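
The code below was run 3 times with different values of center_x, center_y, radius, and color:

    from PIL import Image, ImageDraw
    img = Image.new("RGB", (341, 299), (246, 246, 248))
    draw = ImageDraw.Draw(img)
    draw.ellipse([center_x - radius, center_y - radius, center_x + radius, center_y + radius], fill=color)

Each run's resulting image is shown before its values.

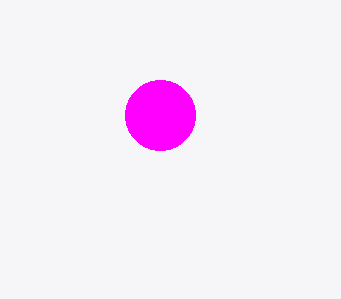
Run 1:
center_x = 160; center_y = 115; radius = 35; color = 'magenta'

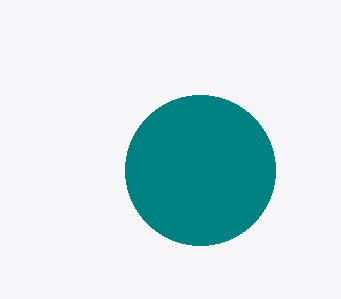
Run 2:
center_x = 200
center_y = 170
radius = 75
color = 'teal'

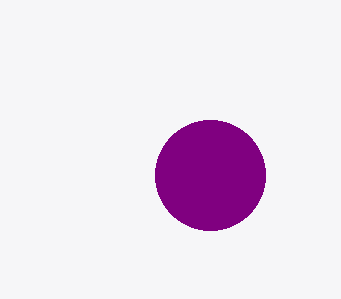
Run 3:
center_x = 210, center_y = 175, radius = 55, color = 'purple'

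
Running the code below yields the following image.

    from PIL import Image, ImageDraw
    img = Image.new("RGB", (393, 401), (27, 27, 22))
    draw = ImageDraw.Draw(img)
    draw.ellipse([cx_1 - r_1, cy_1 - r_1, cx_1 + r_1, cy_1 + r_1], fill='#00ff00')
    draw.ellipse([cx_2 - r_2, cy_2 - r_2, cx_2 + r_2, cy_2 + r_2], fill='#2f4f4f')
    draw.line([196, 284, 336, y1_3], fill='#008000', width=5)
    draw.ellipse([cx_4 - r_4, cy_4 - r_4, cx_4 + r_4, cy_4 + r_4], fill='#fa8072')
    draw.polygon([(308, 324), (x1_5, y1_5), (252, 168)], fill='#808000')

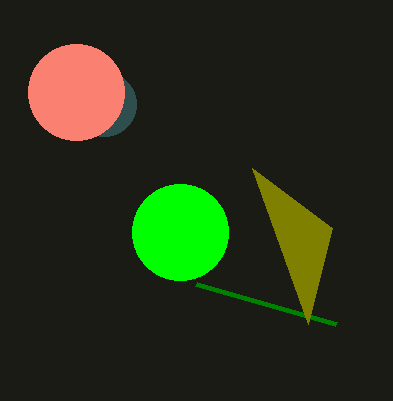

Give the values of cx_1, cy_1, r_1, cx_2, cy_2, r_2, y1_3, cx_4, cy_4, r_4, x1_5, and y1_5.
cx_1 = 180; cy_1 = 232; r_1 = 48; cx_2 = 104; cy_2 = 104; r_2 = 32; y1_3 = 324; cx_4 = 76; cy_4 = 92; r_4 = 48; x1_5 = 332; y1_5 = 228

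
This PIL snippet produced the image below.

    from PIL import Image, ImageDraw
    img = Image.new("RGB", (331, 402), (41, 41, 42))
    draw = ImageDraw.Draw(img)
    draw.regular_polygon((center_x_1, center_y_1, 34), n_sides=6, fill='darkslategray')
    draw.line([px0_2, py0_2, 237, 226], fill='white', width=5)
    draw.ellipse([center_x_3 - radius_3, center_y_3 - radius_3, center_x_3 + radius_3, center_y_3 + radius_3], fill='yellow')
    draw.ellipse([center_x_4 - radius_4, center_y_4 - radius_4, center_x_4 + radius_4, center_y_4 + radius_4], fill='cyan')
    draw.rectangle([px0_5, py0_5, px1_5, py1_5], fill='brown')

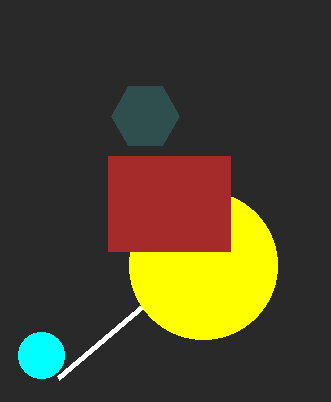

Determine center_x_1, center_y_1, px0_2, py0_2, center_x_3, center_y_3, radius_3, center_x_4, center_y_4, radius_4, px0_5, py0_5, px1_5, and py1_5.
center_x_1 = 145; center_y_1 = 116; px0_2 = 58; py0_2 = 378; center_x_3 = 203; center_y_3 = 265; radius_3 = 74; center_x_4 = 41; center_y_4 = 355; radius_4 = 23; px0_5 = 108; py0_5 = 156; px1_5 = 230; py1_5 = 251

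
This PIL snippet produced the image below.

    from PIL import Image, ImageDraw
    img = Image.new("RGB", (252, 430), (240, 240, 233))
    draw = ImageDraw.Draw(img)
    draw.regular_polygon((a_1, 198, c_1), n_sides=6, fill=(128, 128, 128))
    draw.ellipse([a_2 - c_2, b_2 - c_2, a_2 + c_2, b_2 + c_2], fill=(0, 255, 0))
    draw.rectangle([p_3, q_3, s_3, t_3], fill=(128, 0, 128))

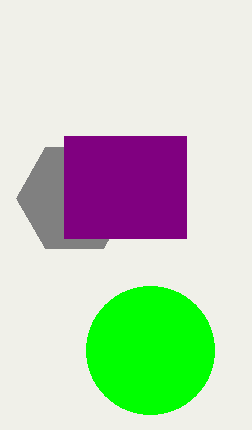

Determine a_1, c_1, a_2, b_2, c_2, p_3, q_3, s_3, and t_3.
a_1 = 74; c_1 = 58; a_2 = 150; b_2 = 350; c_2 = 64; p_3 = 64; q_3 = 136; s_3 = 186; t_3 = 238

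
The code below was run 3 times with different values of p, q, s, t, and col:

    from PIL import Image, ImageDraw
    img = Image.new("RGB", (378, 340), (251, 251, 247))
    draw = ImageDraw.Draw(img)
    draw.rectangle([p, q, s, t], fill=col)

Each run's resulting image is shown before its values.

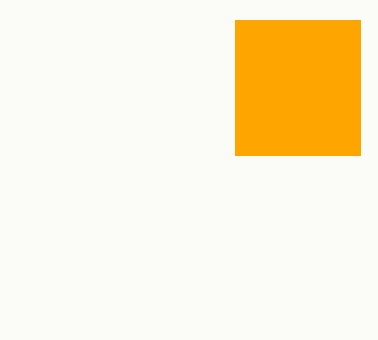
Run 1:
p = 235
q = 20
s = 360
t = 155
col = 'orange'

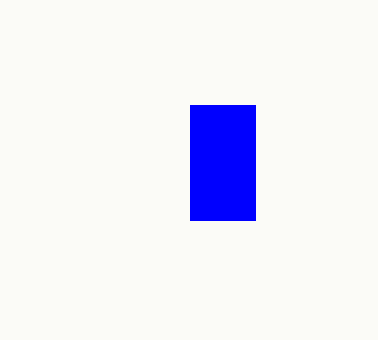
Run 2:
p = 190, q = 105, s = 255, t = 220, col = 'blue'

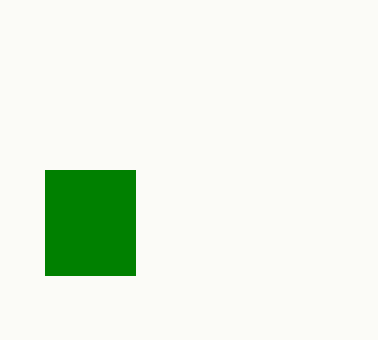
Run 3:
p = 45; q = 170; s = 135; t = 275; col = 'green'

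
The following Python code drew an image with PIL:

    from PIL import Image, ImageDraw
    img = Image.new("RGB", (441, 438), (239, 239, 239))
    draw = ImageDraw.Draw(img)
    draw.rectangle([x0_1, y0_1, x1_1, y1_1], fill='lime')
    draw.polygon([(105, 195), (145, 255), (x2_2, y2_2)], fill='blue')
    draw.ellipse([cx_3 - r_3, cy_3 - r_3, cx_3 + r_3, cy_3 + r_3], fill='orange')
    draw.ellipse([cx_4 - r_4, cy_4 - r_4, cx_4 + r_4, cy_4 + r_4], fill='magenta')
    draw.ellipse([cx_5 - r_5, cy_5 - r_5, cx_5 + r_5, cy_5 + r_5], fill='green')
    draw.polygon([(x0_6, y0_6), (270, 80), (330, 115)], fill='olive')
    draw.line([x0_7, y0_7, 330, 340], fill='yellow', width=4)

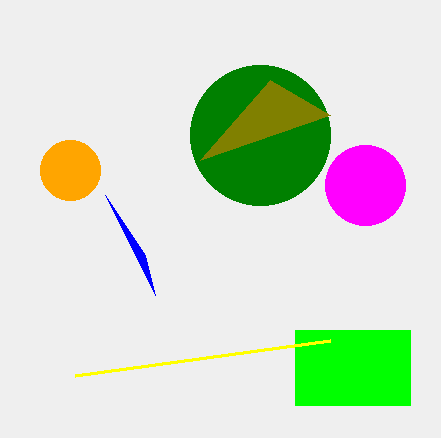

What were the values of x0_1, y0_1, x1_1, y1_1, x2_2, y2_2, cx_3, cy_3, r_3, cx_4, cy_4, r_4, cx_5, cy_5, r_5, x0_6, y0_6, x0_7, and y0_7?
x0_1 = 295, y0_1 = 330, x1_1 = 410, y1_1 = 405, x2_2 = 155, y2_2 = 295, cx_3 = 70, cy_3 = 170, r_3 = 30, cx_4 = 365, cy_4 = 185, r_4 = 40, cx_5 = 260, cy_5 = 135, r_5 = 70, x0_6 = 200, y0_6 = 160, x0_7 = 75, y0_7 = 375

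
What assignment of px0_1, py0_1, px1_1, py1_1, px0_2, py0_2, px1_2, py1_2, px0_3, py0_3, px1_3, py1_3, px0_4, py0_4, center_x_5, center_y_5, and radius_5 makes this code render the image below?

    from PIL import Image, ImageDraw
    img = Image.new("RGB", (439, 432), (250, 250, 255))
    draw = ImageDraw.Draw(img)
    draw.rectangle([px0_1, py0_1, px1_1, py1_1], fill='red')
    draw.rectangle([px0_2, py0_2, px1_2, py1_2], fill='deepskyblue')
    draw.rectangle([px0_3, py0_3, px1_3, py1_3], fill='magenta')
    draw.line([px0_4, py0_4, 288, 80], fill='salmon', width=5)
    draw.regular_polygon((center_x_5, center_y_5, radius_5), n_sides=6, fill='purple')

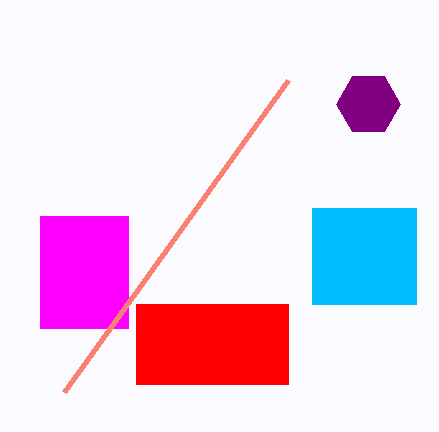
px0_1 = 136; py0_1 = 304; px1_1 = 288; py1_1 = 384; px0_2 = 312; py0_2 = 208; px1_2 = 416; py1_2 = 304; px0_3 = 40; py0_3 = 216; px1_3 = 128; py1_3 = 328; px0_4 = 64; py0_4 = 392; center_x_5 = 368; center_y_5 = 104; radius_5 = 32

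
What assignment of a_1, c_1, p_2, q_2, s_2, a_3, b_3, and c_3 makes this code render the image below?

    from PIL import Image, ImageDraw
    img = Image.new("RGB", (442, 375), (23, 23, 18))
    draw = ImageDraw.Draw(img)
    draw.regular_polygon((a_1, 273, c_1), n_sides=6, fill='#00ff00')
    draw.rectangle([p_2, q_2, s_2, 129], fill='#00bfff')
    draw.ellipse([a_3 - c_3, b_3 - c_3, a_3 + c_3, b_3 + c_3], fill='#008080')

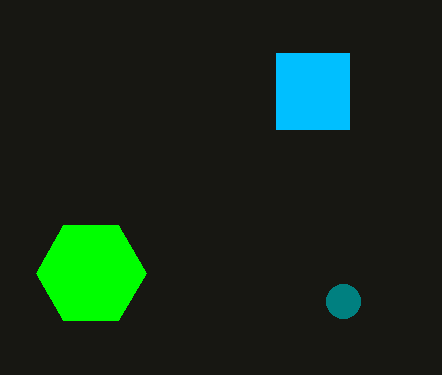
a_1 = 91, c_1 = 55, p_2 = 276, q_2 = 53, s_2 = 349, a_3 = 343, b_3 = 301, c_3 = 17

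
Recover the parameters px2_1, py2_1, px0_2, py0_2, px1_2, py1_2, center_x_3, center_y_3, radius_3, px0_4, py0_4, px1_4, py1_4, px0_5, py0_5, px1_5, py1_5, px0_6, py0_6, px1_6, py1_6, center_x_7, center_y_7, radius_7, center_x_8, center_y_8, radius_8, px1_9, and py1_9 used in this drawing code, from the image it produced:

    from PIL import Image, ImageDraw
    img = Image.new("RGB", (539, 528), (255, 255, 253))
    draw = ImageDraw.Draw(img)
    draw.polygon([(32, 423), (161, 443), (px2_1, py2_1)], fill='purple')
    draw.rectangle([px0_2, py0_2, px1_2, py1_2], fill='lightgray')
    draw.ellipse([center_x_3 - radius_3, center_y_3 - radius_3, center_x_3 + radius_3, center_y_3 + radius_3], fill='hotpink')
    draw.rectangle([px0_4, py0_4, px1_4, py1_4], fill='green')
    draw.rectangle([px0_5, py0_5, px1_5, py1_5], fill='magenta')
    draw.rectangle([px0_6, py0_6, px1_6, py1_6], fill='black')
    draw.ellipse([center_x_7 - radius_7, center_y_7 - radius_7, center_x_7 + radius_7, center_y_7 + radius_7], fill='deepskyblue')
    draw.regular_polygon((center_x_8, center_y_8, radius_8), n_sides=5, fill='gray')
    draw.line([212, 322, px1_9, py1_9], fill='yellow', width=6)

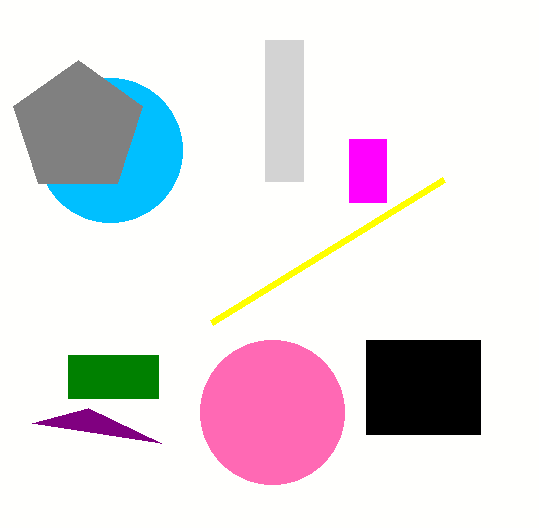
px2_1 = 88
py2_1 = 408
px0_2 = 265
py0_2 = 40
px1_2 = 303
py1_2 = 181
center_x_3 = 272
center_y_3 = 412
radius_3 = 72
px0_4 = 68
py0_4 = 355
px1_4 = 158
py1_4 = 398
px0_5 = 349
py0_5 = 139
px1_5 = 386
py1_5 = 202
px0_6 = 366
py0_6 = 340
px1_6 = 480
py1_6 = 434
center_x_7 = 110
center_y_7 = 150
radius_7 = 72
center_x_8 = 78
center_y_8 = 128
radius_8 = 68
px1_9 = 444
py1_9 = 179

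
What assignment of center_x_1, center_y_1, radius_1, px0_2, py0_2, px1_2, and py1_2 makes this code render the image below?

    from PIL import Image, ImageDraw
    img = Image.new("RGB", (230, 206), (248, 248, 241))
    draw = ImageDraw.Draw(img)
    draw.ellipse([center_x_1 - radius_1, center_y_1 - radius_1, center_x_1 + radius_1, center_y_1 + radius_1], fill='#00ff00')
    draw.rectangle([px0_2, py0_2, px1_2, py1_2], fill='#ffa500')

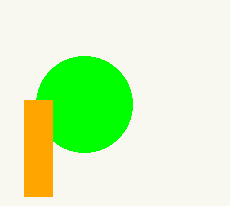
center_x_1 = 84
center_y_1 = 104
radius_1 = 48
px0_2 = 24
py0_2 = 100
px1_2 = 52
py1_2 = 196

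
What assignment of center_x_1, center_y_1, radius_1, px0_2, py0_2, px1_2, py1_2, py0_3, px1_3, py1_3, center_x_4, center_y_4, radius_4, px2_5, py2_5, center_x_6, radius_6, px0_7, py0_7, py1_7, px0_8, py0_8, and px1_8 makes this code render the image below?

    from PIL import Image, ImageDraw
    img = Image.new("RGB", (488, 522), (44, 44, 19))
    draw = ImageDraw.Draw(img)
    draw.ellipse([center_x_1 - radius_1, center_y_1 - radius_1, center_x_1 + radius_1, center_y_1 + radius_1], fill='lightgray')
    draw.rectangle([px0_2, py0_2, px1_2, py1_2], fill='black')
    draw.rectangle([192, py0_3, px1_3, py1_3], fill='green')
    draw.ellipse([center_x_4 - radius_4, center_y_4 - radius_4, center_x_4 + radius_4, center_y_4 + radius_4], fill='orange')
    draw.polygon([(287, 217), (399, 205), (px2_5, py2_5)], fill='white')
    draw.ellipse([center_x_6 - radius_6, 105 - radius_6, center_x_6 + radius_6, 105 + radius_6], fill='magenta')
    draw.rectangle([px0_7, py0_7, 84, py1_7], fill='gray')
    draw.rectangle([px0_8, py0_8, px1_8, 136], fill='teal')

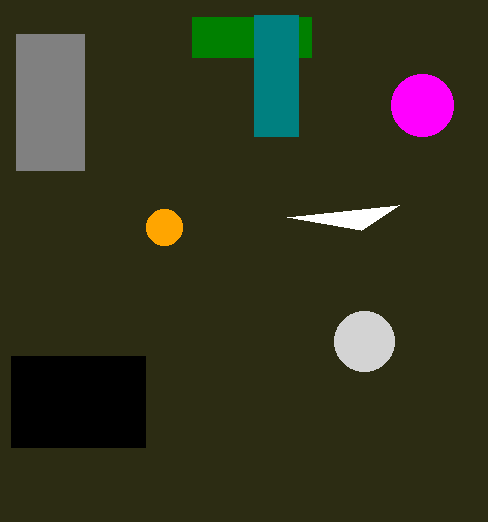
center_x_1 = 364, center_y_1 = 341, radius_1 = 30, px0_2 = 11, py0_2 = 356, px1_2 = 145, py1_2 = 447, py0_3 = 17, px1_3 = 311, py1_3 = 57, center_x_4 = 164, center_y_4 = 227, radius_4 = 18, px2_5 = 361, py2_5 = 230, center_x_6 = 422, radius_6 = 31, px0_7 = 16, py0_7 = 34, py1_7 = 170, px0_8 = 254, py0_8 = 15, px1_8 = 298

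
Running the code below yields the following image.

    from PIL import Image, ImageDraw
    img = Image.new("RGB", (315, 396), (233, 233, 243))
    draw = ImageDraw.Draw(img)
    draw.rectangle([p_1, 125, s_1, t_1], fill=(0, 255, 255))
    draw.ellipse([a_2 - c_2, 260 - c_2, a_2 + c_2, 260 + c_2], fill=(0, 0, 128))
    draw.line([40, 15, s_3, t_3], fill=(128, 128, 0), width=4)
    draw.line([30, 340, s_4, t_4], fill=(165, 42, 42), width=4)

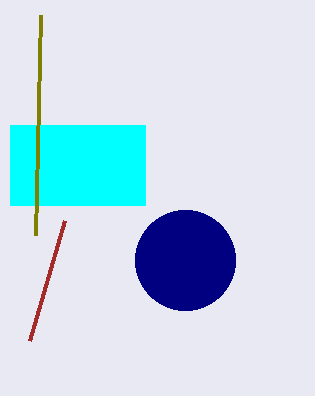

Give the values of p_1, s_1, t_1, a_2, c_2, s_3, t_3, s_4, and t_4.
p_1 = 10; s_1 = 145; t_1 = 205; a_2 = 185; c_2 = 50; s_3 = 35; t_3 = 235; s_4 = 65; t_4 = 220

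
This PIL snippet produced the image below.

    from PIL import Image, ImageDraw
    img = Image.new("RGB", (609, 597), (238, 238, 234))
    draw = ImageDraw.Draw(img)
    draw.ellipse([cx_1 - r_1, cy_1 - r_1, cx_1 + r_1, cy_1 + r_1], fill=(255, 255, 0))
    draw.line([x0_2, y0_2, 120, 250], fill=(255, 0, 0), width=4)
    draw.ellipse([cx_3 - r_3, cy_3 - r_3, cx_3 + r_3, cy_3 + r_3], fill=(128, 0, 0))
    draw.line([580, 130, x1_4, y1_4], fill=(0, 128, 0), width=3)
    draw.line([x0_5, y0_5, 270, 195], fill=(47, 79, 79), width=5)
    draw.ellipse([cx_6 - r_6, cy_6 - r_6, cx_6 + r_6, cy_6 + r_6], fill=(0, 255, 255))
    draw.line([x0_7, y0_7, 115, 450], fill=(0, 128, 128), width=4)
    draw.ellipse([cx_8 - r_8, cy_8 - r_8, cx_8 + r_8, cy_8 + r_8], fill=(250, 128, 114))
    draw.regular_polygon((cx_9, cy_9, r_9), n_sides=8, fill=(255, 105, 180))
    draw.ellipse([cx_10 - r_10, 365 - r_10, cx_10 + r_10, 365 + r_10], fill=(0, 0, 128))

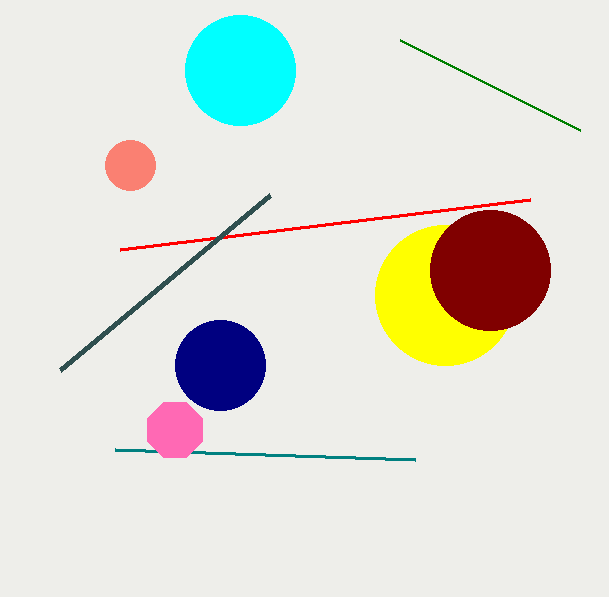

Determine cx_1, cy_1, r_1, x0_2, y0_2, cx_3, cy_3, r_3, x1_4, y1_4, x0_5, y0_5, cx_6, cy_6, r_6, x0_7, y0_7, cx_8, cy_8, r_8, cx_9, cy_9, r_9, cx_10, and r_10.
cx_1 = 445; cy_1 = 295; r_1 = 70; x0_2 = 530; y0_2 = 200; cx_3 = 490; cy_3 = 270; r_3 = 60; x1_4 = 400; y1_4 = 40; x0_5 = 60; y0_5 = 370; cx_6 = 240; cy_6 = 70; r_6 = 55; x0_7 = 415; y0_7 = 460; cx_8 = 130; cy_8 = 165; r_8 = 25; cx_9 = 175; cy_9 = 430; r_9 = 30; cx_10 = 220; r_10 = 45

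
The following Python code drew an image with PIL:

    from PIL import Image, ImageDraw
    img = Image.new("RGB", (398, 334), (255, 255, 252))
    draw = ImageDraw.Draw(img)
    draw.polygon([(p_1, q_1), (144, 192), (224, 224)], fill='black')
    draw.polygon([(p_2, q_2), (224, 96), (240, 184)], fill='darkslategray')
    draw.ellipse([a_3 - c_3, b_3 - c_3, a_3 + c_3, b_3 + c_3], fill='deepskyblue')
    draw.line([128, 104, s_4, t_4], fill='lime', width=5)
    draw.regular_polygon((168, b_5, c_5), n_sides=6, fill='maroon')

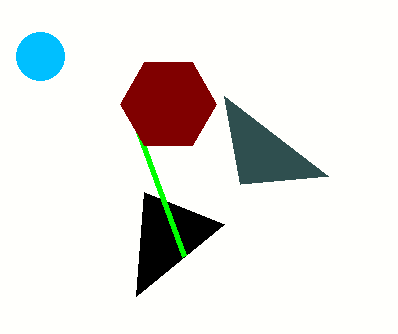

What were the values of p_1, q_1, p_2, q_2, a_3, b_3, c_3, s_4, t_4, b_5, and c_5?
p_1 = 136; q_1 = 296; p_2 = 328; q_2 = 176; a_3 = 40; b_3 = 56; c_3 = 24; s_4 = 184; t_4 = 256; b_5 = 104; c_5 = 48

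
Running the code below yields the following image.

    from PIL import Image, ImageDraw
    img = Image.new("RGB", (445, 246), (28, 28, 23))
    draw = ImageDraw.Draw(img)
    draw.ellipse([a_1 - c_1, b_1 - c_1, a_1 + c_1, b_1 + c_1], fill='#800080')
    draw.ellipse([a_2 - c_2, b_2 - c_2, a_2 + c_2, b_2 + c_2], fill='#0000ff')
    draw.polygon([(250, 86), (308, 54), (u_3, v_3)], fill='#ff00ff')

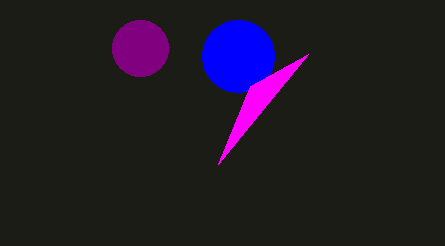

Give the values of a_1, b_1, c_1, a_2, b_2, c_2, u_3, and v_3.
a_1 = 140
b_1 = 48
c_1 = 28
a_2 = 238
b_2 = 56
c_2 = 36
u_3 = 218
v_3 = 164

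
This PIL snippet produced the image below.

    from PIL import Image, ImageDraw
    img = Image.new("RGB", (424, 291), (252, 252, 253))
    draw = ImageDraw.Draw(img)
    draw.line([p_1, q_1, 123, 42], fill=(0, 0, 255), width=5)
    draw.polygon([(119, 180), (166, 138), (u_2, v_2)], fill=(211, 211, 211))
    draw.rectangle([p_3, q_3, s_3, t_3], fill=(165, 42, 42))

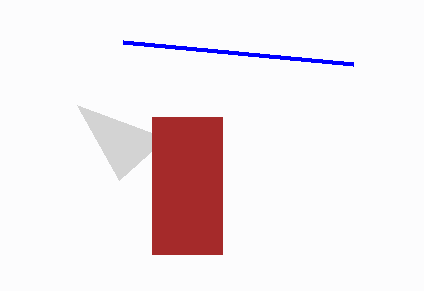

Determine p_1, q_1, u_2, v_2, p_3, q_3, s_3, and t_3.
p_1 = 353, q_1 = 64, u_2 = 77, v_2 = 105, p_3 = 152, q_3 = 117, s_3 = 222, t_3 = 254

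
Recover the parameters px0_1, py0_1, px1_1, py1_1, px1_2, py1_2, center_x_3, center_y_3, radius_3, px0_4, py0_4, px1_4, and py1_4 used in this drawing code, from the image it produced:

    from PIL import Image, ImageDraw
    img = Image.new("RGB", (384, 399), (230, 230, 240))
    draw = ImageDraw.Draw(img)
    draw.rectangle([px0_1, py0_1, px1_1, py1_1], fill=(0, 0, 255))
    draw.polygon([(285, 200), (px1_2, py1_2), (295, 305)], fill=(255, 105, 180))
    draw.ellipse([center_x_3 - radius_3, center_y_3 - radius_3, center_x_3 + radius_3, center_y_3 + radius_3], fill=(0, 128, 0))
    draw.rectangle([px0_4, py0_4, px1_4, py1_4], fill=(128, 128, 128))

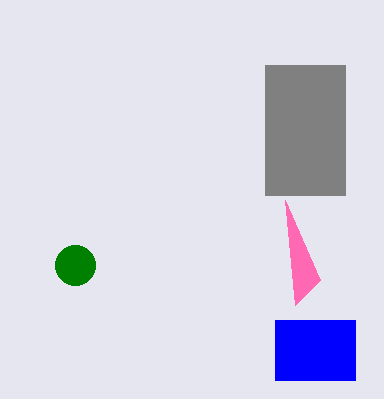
px0_1 = 275; py0_1 = 320; px1_1 = 355; py1_1 = 380; px1_2 = 320; py1_2 = 280; center_x_3 = 75; center_y_3 = 265; radius_3 = 20; px0_4 = 265; py0_4 = 65; px1_4 = 345; py1_4 = 195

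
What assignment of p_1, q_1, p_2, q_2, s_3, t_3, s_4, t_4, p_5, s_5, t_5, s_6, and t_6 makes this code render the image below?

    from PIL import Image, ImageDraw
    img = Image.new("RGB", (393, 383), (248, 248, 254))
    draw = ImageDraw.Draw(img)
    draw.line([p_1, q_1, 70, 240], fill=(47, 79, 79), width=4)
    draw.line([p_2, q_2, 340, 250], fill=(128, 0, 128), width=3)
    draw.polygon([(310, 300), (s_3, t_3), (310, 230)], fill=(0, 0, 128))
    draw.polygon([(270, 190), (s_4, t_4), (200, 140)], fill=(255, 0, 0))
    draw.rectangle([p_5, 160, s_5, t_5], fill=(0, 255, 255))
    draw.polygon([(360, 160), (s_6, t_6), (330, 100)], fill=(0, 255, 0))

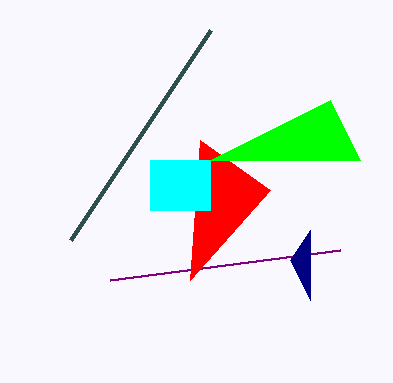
p_1 = 210
q_1 = 30
p_2 = 110
q_2 = 280
s_3 = 290
t_3 = 260
s_4 = 190
t_4 = 280
p_5 = 150
s_5 = 210
t_5 = 210
s_6 = 210
t_6 = 160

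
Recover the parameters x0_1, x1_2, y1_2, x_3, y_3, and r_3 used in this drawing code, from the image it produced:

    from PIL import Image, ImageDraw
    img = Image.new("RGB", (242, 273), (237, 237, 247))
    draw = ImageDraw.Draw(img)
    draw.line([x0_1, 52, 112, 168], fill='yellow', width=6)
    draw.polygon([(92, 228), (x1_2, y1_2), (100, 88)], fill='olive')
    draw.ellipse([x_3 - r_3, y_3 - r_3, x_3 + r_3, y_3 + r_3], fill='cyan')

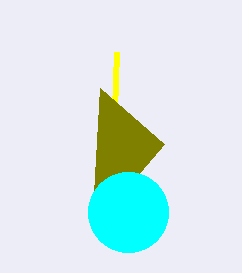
x0_1 = 116; x1_2 = 164; y1_2 = 144; x_3 = 128; y_3 = 212; r_3 = 40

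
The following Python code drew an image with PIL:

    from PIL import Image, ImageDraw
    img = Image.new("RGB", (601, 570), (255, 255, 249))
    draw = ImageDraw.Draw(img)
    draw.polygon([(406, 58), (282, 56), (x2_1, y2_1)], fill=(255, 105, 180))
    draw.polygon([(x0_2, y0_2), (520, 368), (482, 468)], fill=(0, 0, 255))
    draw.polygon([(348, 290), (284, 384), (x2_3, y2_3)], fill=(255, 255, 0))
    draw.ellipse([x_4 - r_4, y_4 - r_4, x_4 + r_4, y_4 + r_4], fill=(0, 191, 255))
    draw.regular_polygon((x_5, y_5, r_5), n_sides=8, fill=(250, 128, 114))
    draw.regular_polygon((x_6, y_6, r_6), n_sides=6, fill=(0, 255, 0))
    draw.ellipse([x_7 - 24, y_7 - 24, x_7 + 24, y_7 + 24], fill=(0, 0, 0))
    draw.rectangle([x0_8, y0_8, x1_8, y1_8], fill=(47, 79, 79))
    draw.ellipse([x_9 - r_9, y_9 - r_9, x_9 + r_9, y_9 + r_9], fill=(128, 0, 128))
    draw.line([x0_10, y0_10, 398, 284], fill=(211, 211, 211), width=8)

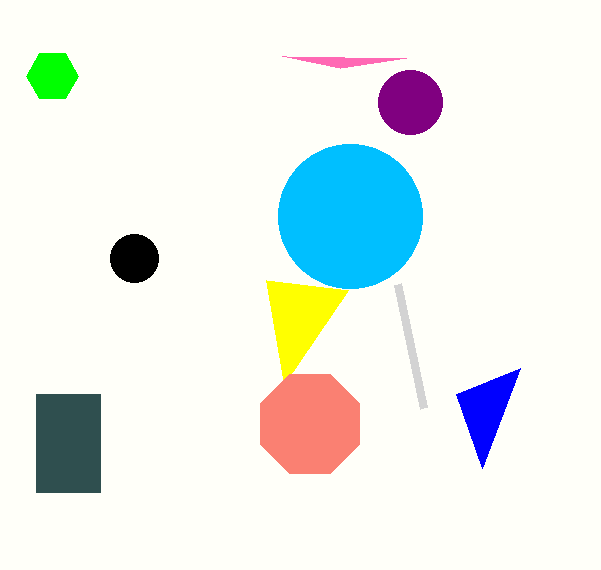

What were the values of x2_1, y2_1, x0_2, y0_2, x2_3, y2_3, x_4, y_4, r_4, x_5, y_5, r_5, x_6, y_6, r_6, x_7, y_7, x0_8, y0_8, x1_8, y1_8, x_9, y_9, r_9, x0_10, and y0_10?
x2_1 = 340
y2_1 = 68
x0_2 = 456
y0_2 = 394
x2_3 = 266
y2_3 = 280
x_4 = 350
y_4 = 216
r_4 = 72
x_5 = 310
y_5 = 424
r_5 = 54
x_6 = 52
y_6 = 76
r_6 = 26
x_7 = 134
y_7 = 258
x0_8 = 36
y0_8 = 394
x1_8 = 100
y1_8 = 492
x_9 = 410
y_9 = 102
r_9 = 32
x0_10 = 424
y0_10 = 408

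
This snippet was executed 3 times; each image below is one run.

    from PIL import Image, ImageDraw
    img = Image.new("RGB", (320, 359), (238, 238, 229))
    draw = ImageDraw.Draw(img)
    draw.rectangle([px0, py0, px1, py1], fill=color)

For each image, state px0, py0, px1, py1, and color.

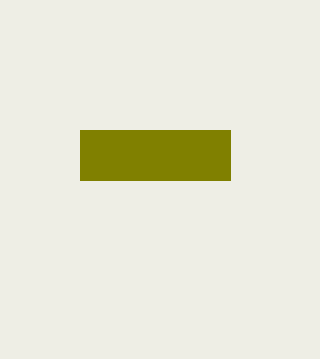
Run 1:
px0 = 80
py0 = 130
px1 = 230
py1 = 180
color = 'olive'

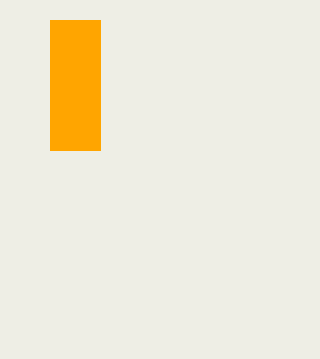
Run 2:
px0 = 50; py0 = 20; px1 = 100; py1 = 150; color = 'orange'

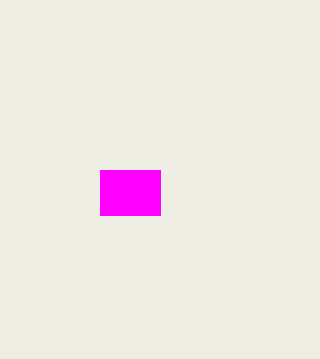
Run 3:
px0 = 100; py0 = 170; px1 = 160; py1 = 215; color = 'magenta'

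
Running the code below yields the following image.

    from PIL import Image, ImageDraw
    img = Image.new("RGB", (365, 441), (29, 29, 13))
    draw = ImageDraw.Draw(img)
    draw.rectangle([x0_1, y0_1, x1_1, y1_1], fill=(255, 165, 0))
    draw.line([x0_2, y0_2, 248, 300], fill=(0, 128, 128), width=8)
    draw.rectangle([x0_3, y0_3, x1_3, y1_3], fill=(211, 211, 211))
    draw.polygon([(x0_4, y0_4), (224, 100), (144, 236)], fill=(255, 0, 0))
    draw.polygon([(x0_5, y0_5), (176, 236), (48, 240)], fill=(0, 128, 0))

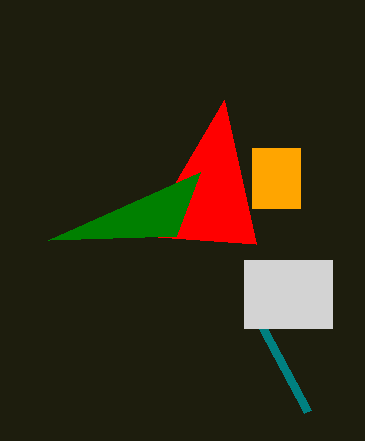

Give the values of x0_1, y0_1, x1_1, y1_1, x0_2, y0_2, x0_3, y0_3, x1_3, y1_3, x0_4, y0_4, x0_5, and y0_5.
x0_1 = 252
y0_1 = 148
x1_1 = 300
y1_1 = 208
x0_2 = 308
y0_2 = 412
x0_3 = 244
y0_3 = 260
x1_3 = 332
y1_3 = 328
x0_4 = 256
y0_4 = 244
x0_5 = 200
y0_5 = 172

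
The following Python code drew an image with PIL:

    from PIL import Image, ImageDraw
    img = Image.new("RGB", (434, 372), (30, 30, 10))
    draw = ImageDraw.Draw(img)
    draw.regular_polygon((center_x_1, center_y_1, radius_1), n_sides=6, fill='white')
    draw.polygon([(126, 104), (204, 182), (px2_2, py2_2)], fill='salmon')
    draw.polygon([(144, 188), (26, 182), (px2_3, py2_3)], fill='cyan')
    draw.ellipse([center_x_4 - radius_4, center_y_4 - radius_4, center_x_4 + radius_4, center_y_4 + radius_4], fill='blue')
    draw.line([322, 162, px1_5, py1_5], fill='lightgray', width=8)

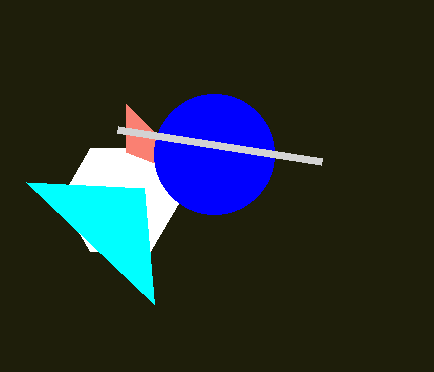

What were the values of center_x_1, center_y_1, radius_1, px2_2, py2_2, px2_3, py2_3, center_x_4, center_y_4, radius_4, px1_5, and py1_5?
center_x_1 = 120; center_y_1 = 200; radius_1 = 60; px2_2 = 126; py2_2 = 152; px2_3 = 154; py2_3 = 304; center_x_4 = 214; center_y_4 = 154; radius_4 = 60; px1_5 = 118; py1_5 = 130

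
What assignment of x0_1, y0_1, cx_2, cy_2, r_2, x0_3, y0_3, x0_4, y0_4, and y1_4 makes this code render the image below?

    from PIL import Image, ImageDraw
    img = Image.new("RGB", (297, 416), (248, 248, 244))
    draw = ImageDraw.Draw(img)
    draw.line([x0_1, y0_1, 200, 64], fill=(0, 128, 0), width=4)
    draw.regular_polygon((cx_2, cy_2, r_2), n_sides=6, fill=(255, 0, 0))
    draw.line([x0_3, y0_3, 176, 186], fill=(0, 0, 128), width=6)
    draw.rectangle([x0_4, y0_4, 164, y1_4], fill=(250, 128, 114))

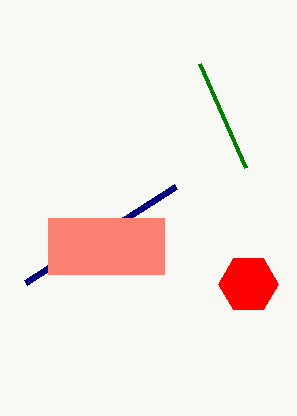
x0_1 = 246
y0_1 = 168
cx_2 = 248
cy_2 = 284
r_2 = 30
x0_3 = 26
y0_3 = 282
x0_4 = 48
y0_4 = 218
y1_4 = 274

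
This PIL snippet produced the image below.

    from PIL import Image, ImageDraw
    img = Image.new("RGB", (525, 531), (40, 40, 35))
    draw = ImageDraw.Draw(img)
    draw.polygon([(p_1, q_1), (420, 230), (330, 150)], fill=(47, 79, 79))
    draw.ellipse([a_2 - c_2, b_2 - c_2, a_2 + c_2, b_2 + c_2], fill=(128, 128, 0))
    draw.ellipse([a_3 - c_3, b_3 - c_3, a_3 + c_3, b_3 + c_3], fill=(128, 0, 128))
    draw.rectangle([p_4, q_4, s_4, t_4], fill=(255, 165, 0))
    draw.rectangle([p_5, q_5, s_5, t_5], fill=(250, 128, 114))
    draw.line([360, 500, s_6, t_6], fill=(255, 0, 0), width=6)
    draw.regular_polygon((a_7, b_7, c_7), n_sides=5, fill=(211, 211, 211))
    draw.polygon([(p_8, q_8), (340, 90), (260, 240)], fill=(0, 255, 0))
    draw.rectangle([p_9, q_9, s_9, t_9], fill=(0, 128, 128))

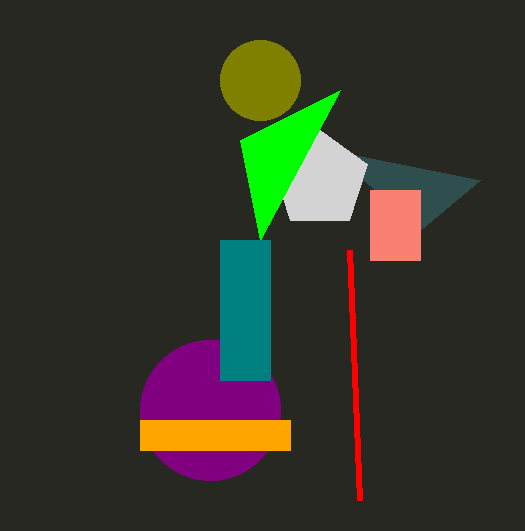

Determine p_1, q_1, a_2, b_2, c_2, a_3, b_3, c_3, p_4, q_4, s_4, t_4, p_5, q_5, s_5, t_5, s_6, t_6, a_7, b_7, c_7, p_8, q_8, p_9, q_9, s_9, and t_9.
p_1 = 480, q_1 = 180, a_2 = 260, b_2 = 80, c_2 = 40, a_3 = 210, b_3 = 410, c_3 = 70, p_4 = 140, q_4 = 420, s_4 = 290, t_4 = 450, p_5 = 370, q_5 = 190, s_5 = 420, t_5 = 260, s_6 = 350, t_6 = 250, a_7 = 320, b_7 = 180, c_7 = 50, p_8 = 240, q_8 = 140, p_9 = 220, q_9 = 240, s_9 = 270, t_9 = 380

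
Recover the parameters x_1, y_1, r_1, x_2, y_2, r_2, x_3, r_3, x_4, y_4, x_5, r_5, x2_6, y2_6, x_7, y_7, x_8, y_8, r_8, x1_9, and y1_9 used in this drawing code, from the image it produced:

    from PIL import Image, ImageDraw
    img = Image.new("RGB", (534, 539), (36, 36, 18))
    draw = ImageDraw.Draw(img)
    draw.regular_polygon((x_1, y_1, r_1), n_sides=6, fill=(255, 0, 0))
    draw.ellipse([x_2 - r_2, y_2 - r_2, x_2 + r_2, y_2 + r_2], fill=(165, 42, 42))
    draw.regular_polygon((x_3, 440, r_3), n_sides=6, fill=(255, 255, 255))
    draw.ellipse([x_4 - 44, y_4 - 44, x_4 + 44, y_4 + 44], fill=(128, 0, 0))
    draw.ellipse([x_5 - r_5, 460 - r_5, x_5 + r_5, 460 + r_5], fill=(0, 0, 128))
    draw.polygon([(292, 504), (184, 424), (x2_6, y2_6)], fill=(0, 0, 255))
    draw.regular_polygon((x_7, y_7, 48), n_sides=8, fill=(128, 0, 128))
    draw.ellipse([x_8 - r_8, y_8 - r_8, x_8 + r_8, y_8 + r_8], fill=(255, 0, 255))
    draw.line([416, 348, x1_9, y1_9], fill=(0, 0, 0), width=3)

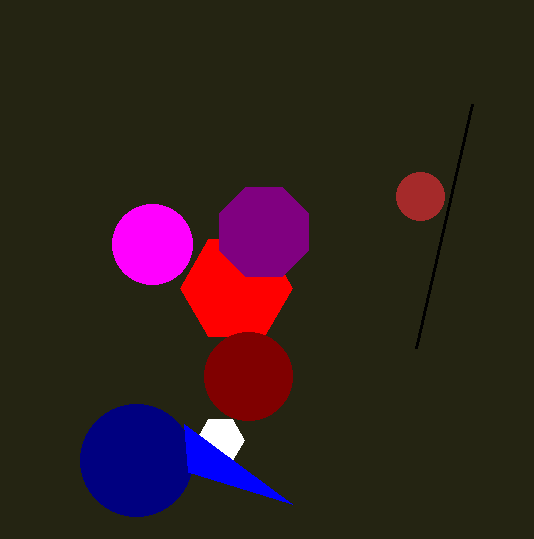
x_1 = 236, y_1 = 288, r_1 = 56, x_2 = 420, y_2 = 196, r_2 = 24, x_3 = 220, r_3 = 24, x_4 = 248, y_4 = 376, x_5 = 136, r_5 = 56, x2_6 = 188, y2_6 = 472, x_7 = 264, y_7 = 232, x_8 = 152, y_8 = 244, r_8 = 40, x1_9 = 472, y1_9 = 104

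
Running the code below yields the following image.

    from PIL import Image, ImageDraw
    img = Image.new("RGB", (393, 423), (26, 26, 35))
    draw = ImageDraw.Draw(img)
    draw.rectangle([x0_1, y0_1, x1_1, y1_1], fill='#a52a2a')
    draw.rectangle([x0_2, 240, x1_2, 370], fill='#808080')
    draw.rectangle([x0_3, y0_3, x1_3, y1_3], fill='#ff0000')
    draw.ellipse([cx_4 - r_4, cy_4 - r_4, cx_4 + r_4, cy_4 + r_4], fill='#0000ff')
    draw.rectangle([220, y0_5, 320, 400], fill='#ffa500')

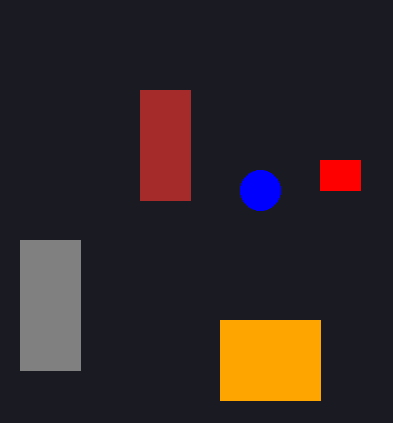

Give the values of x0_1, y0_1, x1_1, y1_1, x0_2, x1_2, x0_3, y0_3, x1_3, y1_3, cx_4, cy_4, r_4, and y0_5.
x0_1 = 140
y0_1 = 90
x1_1 = 190
y1_1 = 200
x0_2 = 20
x1_2 = 80
x0_3 = 320
y0_3 = 160
x1_3 = 360
y1_3 = 190
cx_4 = 260
cy_4 = 190
r_4 = 20
y0_5 = 320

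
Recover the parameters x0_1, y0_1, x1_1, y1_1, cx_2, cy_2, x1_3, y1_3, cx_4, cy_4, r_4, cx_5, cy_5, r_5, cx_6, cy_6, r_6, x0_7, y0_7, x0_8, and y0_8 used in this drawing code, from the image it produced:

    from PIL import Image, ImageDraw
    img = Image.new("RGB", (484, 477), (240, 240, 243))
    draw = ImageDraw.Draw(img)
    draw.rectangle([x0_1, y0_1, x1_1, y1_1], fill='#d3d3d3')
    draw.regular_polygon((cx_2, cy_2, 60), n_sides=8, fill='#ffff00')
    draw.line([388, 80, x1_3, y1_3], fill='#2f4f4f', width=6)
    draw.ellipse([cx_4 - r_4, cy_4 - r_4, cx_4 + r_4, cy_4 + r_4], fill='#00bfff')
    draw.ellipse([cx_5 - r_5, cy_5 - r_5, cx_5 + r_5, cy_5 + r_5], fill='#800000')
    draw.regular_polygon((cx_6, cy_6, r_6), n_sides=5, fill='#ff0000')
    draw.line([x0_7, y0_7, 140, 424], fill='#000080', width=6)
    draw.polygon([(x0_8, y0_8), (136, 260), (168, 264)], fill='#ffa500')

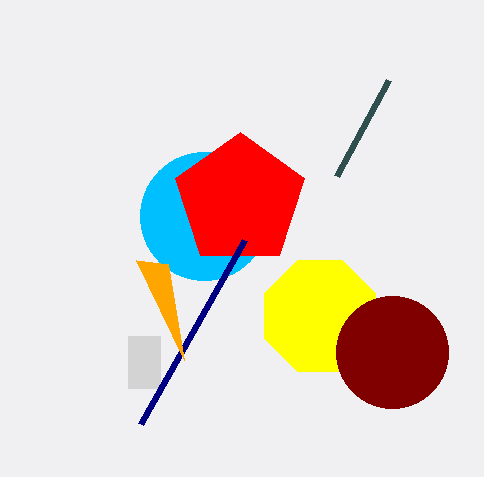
x0_1 = 128, y0_1 = 336, x1_1 = 160, y1_1 = 388, cx_2 = 320, cy_2 = 316, x1_3 = 336, y1_3 = 176, cx_4 = 204, cy_4 = 216, r_4 = 64, cx_5 = 392, cy_5 = 352, r_5 = 56, cx_6 = 240, cy_6 = 200, r_6 = 68, x0_7 = 244, y0_7 = 240, x0_8 = 184, y0_8 = 360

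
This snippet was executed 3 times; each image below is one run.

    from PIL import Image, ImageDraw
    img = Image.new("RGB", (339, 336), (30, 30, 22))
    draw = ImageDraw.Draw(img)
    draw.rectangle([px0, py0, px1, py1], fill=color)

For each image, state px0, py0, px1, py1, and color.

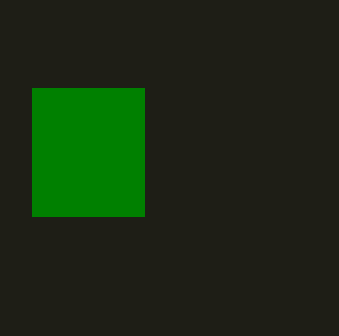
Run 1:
px0 = 32; py0 = 88; px1 = 144; py1 = 216; color = 'green'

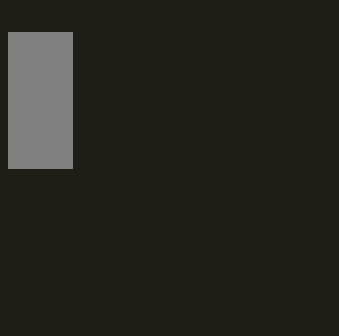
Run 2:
px0 = 8, py0 = 32, px1 = 72, py1 = 168, color = 'gray'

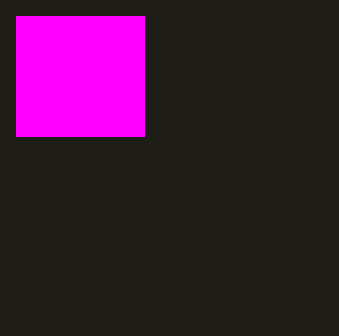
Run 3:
px0 = 16
py0 = 16
px1 = 144
py1 = 136
color = 'magenta'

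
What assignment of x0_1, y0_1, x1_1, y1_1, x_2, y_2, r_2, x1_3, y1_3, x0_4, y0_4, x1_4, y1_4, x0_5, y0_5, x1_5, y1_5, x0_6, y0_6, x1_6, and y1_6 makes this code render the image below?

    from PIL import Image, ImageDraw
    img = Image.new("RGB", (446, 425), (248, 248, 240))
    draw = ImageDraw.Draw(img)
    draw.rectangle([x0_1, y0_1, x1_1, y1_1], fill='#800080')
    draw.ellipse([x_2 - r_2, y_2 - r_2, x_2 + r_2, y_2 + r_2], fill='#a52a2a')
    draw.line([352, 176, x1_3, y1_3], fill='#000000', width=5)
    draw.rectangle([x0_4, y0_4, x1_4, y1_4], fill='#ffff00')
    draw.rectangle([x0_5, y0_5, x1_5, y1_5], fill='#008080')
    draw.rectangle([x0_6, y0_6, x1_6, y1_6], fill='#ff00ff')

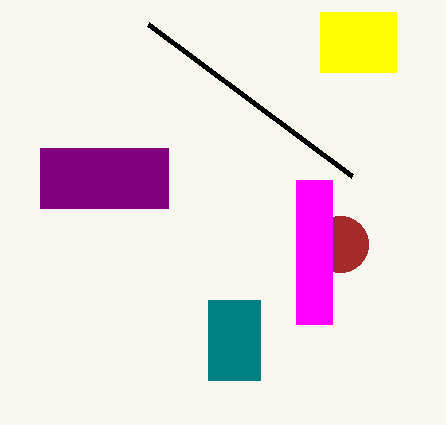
x0_1 = 40; y0_1 = 148; x1_1 = 168; y1_1 = 208; x_2 = 340; y_2 = 244; r_2 = 28; x1_3 = 148; y1_3 = 24; x0_4 = 320; y0_4 = 12; x1_4 = 396; y1_4 = 72; x0_5 = 208; y0_5 = 300; x1_5 = 260; y1_5 = 380; x0_6 = 296; y0_6 = 180; x1_6 = 332; y1_6 = 324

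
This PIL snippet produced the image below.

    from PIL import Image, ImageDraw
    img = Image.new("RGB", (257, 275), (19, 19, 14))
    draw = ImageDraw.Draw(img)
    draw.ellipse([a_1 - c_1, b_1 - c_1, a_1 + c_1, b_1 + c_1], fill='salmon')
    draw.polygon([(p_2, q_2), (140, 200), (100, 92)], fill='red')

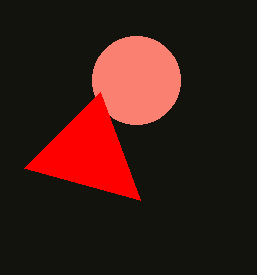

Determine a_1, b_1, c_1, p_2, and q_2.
a_1 = 136; b_1 = 80; c_1 = 44; p_2 = 24; q_2 = 168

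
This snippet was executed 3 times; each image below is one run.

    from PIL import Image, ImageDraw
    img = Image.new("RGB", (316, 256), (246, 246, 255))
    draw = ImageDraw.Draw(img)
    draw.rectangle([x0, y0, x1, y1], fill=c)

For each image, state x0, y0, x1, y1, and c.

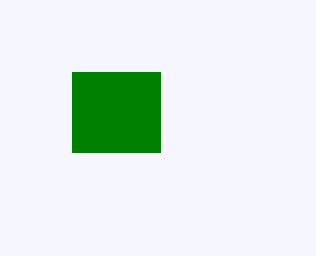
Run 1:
x0 = 72
y0 = 72
x1 = 160
y1 = 152
c = 'green'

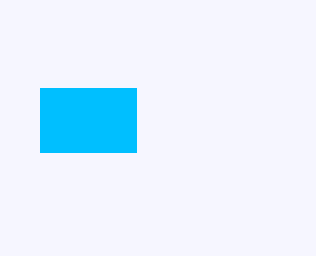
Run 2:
x0 = 40; y0 = 88; x1 = 136; y1 = 152; c = 'deepskyblue'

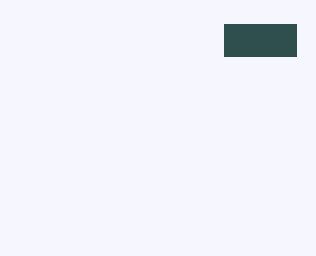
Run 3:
x0 = 224, y0 = 24, x1 = 296, y1 = 56, c = 'darkslategray'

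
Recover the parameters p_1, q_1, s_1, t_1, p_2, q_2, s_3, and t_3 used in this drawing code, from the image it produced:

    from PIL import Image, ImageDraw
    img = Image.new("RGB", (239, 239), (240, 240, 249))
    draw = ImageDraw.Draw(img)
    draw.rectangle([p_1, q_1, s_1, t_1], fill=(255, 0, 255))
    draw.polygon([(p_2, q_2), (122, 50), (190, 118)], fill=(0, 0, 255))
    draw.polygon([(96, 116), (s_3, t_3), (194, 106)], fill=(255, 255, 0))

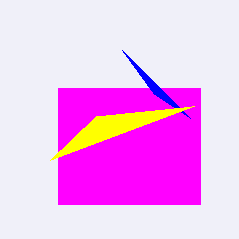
p_1 = 58
q_1 = 88
s_1 = 200
t_1 = 204
p_2 = 154
q_2 = 94
s_3 = 50
t_3 = 160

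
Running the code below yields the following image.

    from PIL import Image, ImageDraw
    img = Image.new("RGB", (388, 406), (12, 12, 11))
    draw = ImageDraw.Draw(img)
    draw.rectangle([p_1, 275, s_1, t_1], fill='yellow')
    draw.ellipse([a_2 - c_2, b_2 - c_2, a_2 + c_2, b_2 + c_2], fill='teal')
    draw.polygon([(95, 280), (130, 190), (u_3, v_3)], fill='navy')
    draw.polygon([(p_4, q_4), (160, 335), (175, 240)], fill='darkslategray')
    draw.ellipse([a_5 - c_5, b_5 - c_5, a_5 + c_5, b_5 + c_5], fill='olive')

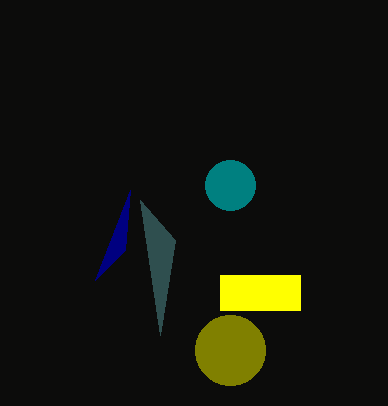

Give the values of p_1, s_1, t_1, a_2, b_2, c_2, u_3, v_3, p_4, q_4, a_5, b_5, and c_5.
p_1 = 220
s_1 = 300
t_1 = 310
a_2 = 230
b_2 = 185
c_2 = 25
u_3 = 125
v_3 = 250
p_4 = 140
q_4 = 200
a_5 = 230
b_5 = 350
c_5 = 35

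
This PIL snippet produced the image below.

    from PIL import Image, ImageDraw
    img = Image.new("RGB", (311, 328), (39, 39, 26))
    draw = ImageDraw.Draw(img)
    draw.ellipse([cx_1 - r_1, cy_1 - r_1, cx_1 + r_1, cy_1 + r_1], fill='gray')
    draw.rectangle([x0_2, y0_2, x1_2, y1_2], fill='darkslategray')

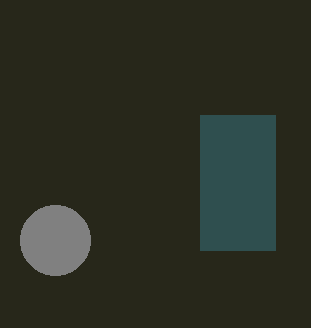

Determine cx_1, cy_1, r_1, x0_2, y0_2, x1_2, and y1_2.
cx_1 = 55, cy_1 = 240, r_1 = 35, x0_2 = 200, y0_2 = 115, x1_2 = 275, y1_2 = 250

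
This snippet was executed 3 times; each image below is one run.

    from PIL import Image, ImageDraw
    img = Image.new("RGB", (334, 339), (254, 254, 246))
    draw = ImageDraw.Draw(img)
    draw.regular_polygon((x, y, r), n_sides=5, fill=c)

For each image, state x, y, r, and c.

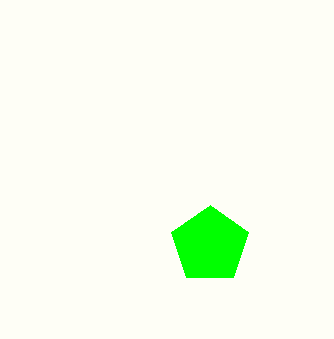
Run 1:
x = 210; y = 245; r = 40; c = 'lime'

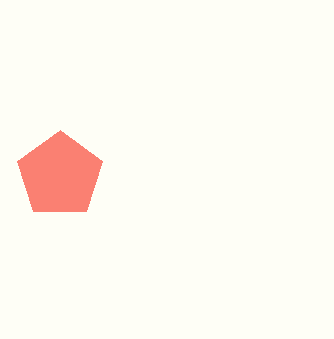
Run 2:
x = 60; y = 175; r = 45; c = 'salmon'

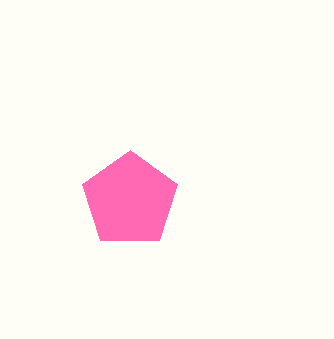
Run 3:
x = 130; y = 200; r = 50; c = 'hotpink'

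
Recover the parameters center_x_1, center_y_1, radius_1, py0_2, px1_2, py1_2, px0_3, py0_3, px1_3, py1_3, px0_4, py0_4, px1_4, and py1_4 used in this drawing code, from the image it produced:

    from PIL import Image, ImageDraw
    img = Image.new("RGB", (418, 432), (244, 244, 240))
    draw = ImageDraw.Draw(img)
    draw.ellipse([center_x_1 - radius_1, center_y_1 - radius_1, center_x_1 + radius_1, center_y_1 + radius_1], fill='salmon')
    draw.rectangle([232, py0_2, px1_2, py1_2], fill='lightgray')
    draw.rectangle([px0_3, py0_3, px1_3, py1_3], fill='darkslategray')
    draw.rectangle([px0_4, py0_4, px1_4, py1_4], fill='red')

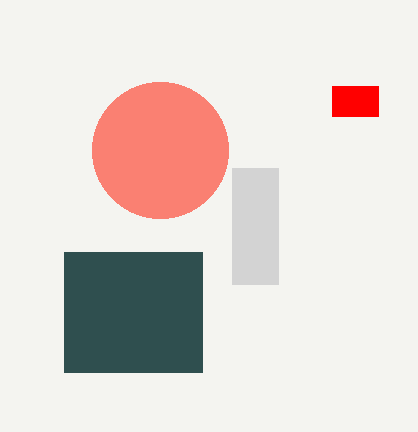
center_x_1 = 160
center_y_1 = 150
radius_1 = 68
py0_2 = 168
px1_2 = 278
py1_2 = 284
px0_3 = 64
py0_3 = 252
px1_3 = 202
py1_3 = 372
px0_4 = 332
py0_4 = 86
px1_4 = 378
py1_4 = 116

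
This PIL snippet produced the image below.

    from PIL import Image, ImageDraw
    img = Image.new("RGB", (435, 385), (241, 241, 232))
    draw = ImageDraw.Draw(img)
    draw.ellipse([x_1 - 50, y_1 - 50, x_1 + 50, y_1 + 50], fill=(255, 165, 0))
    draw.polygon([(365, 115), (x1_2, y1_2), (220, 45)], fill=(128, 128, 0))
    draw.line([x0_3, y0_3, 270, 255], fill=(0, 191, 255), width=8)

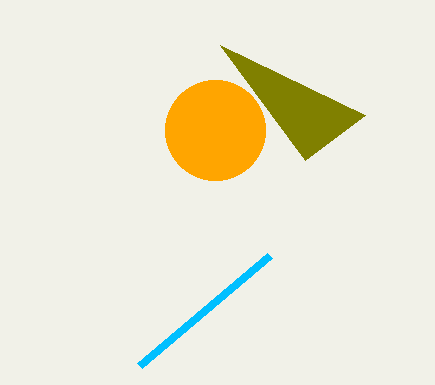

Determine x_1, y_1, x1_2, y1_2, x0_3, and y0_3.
x_1 = 215, y_1 = 130, x1_2 = 305, y1_2 = 160, x0_3 = 140, y0_3 = 365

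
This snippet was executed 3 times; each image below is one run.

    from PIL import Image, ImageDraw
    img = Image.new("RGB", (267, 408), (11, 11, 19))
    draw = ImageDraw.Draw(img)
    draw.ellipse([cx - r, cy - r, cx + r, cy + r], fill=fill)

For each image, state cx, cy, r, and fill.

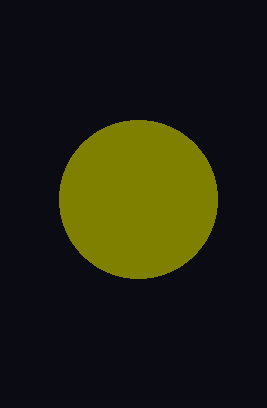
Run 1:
cx = 138; cy = 199; r = 79; fill = 'olive'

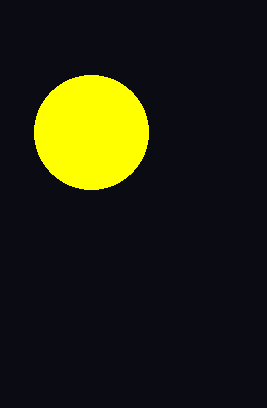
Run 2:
cx = 91; cy = 132; r = 57; fill = 'yellow'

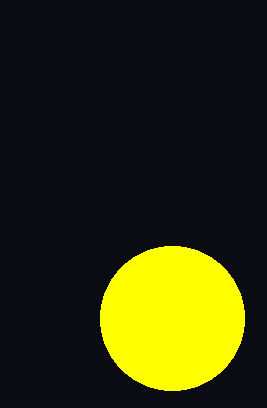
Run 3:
cx = 172; cy = 318; r = 72; fill = 'yellow'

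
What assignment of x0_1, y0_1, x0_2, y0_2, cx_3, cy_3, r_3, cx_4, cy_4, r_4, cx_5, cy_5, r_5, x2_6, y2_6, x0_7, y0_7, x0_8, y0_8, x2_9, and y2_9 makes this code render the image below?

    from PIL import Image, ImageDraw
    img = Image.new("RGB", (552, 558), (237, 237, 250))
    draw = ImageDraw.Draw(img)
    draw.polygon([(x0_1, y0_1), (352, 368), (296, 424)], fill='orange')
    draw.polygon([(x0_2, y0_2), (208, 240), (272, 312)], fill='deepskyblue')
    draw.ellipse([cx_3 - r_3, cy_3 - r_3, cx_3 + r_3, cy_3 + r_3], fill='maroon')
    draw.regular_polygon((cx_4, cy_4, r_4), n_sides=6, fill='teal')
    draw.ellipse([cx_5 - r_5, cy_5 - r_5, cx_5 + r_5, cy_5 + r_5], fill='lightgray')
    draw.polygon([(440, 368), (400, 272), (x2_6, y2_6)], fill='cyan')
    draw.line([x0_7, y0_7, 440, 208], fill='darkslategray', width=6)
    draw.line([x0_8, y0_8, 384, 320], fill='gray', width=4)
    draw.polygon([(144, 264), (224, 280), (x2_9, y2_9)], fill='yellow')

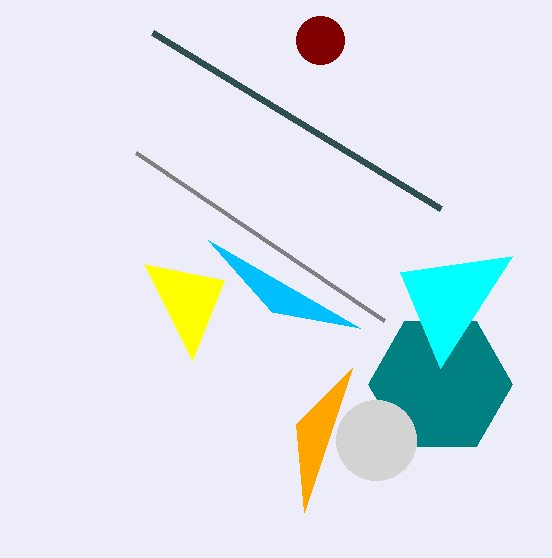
x0_1 = 304, y0_1 = 512, x0_2 = 360, y0_2 = 328, cx_3 = 320, cy_3 = 40, r_3 = 24, cx_4 = 440, cy_4 = 384, r_4 = 72, cx_5 = 376, cy_5 = 440, r_5 = 40, x2_6 = 512, y2_6 = 256, x0_7 = 152, y0_7 = 32, x0_8 = 136, y0_8 = 152, x2_9 = 192, y2_9 = 360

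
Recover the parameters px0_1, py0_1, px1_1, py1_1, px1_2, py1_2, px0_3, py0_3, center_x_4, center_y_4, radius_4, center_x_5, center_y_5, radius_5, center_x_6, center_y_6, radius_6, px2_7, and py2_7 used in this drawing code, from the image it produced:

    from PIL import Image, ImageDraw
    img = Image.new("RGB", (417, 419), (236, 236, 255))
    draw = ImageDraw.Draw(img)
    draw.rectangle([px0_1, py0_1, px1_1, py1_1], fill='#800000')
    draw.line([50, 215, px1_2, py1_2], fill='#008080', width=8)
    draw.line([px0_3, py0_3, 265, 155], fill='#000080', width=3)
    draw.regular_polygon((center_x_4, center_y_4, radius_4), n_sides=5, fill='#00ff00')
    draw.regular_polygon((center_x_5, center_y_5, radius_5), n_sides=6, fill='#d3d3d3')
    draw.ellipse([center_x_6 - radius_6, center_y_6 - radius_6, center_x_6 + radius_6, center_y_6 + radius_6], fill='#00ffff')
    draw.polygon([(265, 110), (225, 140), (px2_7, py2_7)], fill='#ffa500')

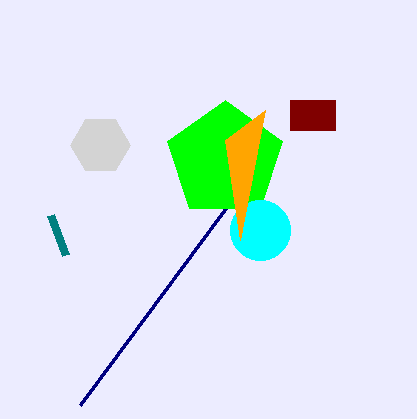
px0_1 = 290
py0_1 = 100
px1_1 = 335
py1_1 = 130
px1_2 = 65
py1_2 = 255
px0_3 = 80
py0_3 = 405
center_x_4 = 225
center_y_4 = 160
radius_4 = 60
center_x_5 = 100
center_y_5 = 145
radius_5 = 30
center_x_6 = 260
center_y_6 = 230
radius_6 = 30
px2_7 = 240
py2_7 = 240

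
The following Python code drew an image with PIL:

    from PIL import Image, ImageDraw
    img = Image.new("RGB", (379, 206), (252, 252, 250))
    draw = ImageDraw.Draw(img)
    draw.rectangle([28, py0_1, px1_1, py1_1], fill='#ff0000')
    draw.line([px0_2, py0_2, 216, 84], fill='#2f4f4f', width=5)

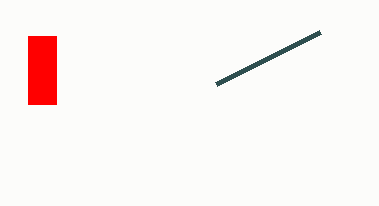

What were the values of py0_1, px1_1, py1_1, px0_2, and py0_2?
py0_1 = 36; px1_1 = 56; py1_1 = 104; px0_2 = 320; py0_2 = 32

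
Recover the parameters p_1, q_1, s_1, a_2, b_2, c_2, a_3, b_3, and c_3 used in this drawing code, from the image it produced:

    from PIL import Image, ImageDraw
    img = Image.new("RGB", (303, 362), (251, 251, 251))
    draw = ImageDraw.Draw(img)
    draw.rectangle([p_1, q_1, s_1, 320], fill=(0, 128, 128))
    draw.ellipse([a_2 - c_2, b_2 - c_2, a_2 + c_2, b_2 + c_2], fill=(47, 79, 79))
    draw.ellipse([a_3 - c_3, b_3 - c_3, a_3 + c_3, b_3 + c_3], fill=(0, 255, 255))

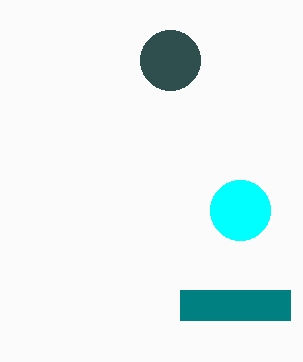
p_1 = 180
q_1 = 290
s_1 = 290
a_2 = 170
b_2 = 60
c_2 = 30
a_3 = 240
b_3 = 210
c_3 = 30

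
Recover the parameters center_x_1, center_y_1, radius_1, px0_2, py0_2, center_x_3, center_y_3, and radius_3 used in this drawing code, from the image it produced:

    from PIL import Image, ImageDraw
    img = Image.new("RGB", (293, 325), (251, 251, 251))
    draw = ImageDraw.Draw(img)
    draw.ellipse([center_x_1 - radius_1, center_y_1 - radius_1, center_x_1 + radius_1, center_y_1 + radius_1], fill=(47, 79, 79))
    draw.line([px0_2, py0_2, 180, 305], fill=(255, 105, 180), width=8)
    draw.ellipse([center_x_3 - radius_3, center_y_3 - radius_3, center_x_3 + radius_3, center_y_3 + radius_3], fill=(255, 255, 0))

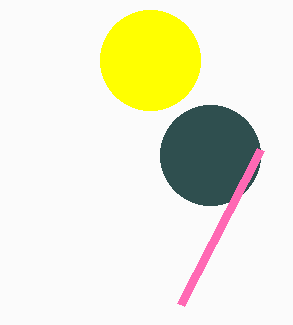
center_x_1 = 210; center_y_1 = 155; radius_1 = 50; px0_2 = 260; py0_2 = 150; center_x_3 = 150; center_y_3 = 60; radius_3 = 50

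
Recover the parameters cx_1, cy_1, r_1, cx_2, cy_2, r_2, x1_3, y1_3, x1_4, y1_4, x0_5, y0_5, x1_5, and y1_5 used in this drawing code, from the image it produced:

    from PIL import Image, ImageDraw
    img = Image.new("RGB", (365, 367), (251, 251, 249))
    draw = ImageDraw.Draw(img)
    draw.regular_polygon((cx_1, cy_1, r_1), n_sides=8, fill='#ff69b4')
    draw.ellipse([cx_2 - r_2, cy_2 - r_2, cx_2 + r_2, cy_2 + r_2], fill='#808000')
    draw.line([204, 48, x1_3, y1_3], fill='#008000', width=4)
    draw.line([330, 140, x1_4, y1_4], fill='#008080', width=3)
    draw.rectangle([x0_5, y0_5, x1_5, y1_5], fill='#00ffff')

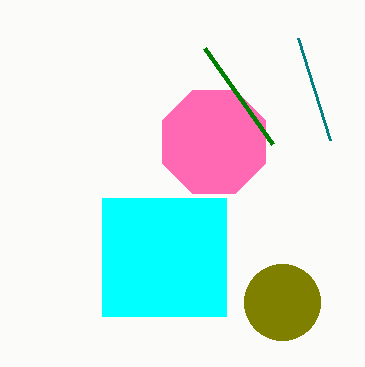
cx_1 = 214
cy_1 = 142
r_1 = 56
cx_2 = 282
cy_2 = 302
r_2 = 38
x1_3 = 272
y1_3 = 144
x1_4 = 298
y1_4 = 38
x0_5 = 102
y0_5 = 198
x1_5 = 226
y1_5 = 316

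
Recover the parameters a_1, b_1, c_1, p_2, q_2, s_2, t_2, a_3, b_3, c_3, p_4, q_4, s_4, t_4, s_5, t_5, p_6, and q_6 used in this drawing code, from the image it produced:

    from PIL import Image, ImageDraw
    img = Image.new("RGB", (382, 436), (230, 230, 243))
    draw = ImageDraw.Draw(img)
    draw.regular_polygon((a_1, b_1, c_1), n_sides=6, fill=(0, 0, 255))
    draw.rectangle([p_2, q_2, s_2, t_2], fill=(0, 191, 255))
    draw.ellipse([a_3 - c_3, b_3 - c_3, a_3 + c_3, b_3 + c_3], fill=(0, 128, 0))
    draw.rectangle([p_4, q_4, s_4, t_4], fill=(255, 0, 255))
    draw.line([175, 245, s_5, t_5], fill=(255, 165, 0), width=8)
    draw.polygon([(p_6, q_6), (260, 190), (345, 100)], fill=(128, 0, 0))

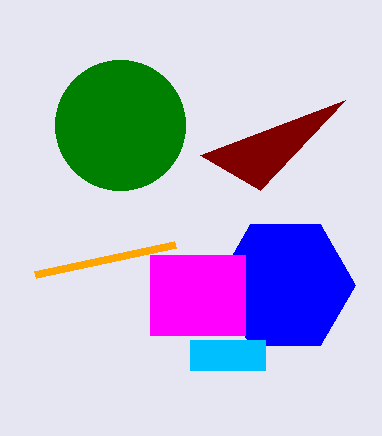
a_1 = 285; b_1 = 285; c_1 = 70; p_2 = 190; q_2 = 340; s_2 = 265; t_2 = 370; a_3 = 120; b_3 = 125; c_3 = 65; p_4 = 150; q_4 = 255; s_4 = 245; t_4 = 335; s_5 = 35; t_5 = 275; p_6 = 200; q_6 = 155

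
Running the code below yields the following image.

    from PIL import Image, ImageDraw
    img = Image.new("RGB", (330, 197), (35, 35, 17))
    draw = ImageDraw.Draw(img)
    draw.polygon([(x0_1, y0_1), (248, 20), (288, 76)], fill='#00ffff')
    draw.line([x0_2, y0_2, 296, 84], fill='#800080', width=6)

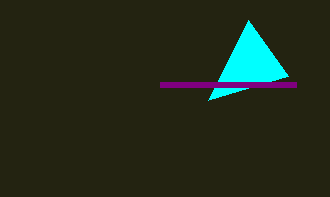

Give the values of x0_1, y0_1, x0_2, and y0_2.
x0_1 = 208
y0_1 = 100
x0_2 = 160
y0_2 = 84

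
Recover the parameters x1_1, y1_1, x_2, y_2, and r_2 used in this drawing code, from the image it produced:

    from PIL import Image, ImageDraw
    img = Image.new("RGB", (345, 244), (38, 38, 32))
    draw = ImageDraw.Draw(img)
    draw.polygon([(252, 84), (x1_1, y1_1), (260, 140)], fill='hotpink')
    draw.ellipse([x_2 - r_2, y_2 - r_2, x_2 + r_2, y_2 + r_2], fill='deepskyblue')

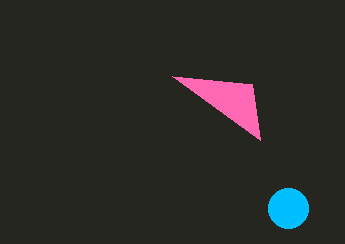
x1_1 = 172
y1_1 = 76
x_2 = 288
y_2 = 208
r_2 = 20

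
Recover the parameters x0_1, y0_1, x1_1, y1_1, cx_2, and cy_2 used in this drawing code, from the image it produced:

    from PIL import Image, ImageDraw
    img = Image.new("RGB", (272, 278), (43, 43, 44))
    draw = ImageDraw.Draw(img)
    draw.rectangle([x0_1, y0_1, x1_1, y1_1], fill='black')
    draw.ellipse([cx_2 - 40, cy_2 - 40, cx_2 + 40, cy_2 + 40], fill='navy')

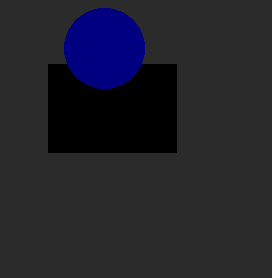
x0_1 = 48
y0_1 = 64
x1_1 = 176
y1_1 = 152
cx_2 = 104
cy_2 = 48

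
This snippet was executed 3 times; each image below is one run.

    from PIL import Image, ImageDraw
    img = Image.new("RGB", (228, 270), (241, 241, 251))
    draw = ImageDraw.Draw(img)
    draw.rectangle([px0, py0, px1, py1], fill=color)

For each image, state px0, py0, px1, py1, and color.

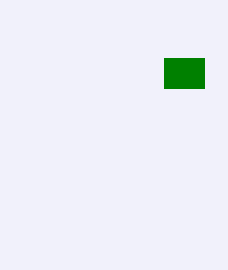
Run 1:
px0 = 164, py0 = 58, px1 = 204, py1 = 88, color = 'green'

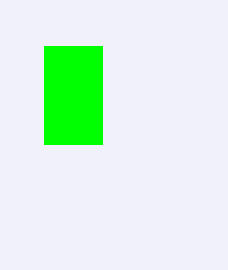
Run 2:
px0 = 44
py0 = 46
px1 = 102
py1 = 144
color = 'lime'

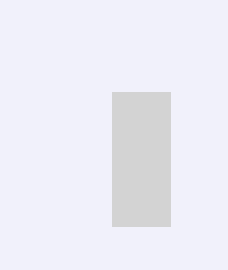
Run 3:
px0 = 112
py0 = 92
px1 = 170
py1 = 226
color = 'lightgray'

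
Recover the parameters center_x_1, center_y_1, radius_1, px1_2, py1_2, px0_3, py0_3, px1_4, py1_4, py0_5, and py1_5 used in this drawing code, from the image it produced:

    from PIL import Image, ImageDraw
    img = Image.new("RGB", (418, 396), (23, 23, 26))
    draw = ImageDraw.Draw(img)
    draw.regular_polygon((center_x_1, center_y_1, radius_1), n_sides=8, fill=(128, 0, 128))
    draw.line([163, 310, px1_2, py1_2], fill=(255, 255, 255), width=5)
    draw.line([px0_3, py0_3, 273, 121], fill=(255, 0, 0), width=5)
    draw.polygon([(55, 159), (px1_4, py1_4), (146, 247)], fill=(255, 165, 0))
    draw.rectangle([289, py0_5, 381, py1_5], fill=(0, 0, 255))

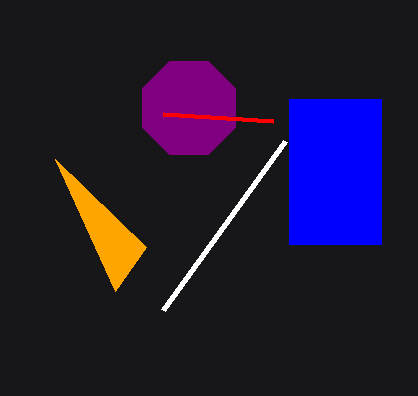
center_x_1 = 189; center_y_1 = 108; radius_1 = 50; px1_2 = 285; py1_2 = 141; px0_3 = 163; py0_3 = 114; px1_4 = 115; py1_4 = 291; py0_5 = 99; py1_5 = 244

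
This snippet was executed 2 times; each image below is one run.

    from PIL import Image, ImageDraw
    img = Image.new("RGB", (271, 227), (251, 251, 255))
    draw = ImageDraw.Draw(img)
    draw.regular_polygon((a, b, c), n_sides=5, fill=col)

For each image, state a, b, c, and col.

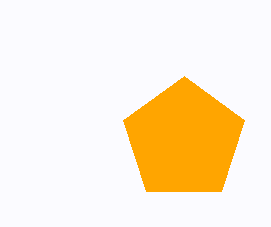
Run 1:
a = 184, b = 140, c = 64, col = 'orange'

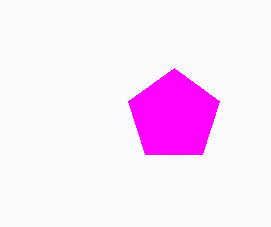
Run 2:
a = 174
b = 116
c = 48
col = 'magenta'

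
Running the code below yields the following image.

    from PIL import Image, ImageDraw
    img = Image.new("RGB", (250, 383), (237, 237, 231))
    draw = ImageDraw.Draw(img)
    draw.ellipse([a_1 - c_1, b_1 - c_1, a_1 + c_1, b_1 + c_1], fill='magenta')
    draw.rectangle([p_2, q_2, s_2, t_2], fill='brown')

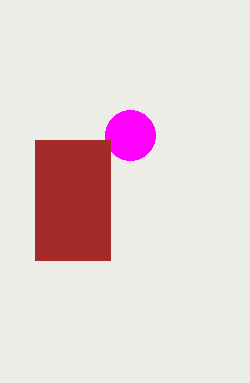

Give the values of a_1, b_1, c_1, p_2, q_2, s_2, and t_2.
a_1 = 130, b_1 = 135, c_1 = 25, p_2 = 35, q_2 = 140, s_2 = 110, t_2 = 260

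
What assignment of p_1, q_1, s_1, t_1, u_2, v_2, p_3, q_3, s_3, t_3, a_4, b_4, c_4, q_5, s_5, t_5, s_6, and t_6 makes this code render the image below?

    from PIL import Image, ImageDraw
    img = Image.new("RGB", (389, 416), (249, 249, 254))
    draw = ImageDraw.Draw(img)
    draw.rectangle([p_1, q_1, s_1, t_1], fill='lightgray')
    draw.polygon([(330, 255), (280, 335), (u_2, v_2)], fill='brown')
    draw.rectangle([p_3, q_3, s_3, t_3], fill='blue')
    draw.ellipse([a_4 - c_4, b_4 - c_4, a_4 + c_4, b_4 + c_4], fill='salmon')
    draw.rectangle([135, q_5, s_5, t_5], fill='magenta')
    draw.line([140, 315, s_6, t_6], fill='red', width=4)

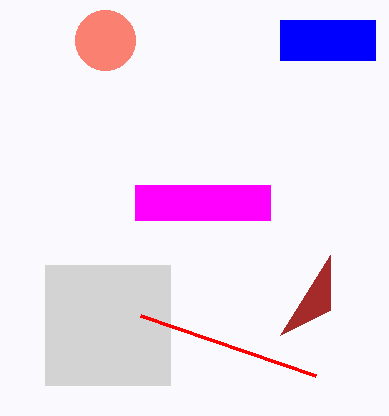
p_1 = 45, q_1 = 265, s_1 = 170, t_1 = 385, u_2 = 330, v_2 = 310, p_3 = 280, q_3 = 20, s_3 = 375, t_3 = 60, a_4 = 105, b_4 = 40, c_4 = 30, q_5 = 185, s_5 = 270, t_5 = 220, s_6 = 315, t_6 = 375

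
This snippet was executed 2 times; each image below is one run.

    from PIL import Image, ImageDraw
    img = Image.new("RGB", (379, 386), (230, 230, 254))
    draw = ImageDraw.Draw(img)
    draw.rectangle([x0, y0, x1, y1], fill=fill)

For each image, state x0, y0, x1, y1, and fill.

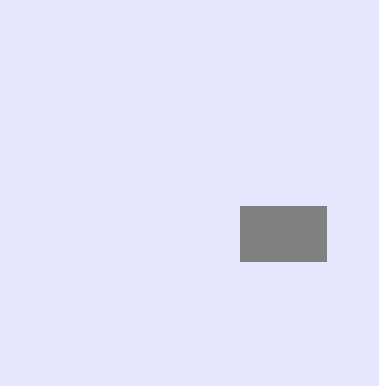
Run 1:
x0 = 240, y0 = 206, x1 = 326, y1 = 261, fill = 'gray'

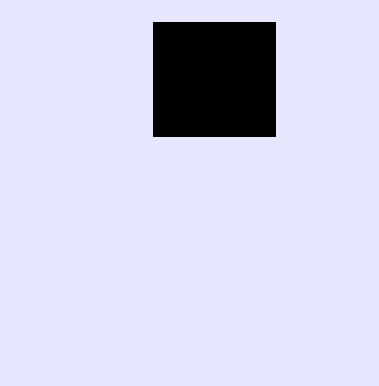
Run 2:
x0 = 153
y0 = 22
x1 = 275
y1 = 136
fill = 'black'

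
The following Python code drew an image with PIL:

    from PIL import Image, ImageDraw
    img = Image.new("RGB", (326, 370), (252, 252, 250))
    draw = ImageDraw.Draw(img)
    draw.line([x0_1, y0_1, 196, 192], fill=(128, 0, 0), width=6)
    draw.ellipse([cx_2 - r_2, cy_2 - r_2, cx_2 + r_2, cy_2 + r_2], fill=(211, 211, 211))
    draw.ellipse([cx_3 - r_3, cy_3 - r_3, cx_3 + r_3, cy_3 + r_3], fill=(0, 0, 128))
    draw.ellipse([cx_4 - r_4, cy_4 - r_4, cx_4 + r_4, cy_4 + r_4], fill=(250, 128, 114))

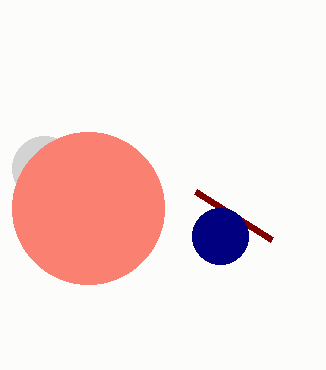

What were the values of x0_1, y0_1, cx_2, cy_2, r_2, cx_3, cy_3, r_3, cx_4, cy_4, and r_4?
x0_1 = 272
y0_1 = 240
cx_2 = 44
cy_2 = 168
r_2 = 32
cx_3 = 220
cy_3 = 236
r_3 = 28
cx_4 = 88
cy_4 = 208
r_4 = 76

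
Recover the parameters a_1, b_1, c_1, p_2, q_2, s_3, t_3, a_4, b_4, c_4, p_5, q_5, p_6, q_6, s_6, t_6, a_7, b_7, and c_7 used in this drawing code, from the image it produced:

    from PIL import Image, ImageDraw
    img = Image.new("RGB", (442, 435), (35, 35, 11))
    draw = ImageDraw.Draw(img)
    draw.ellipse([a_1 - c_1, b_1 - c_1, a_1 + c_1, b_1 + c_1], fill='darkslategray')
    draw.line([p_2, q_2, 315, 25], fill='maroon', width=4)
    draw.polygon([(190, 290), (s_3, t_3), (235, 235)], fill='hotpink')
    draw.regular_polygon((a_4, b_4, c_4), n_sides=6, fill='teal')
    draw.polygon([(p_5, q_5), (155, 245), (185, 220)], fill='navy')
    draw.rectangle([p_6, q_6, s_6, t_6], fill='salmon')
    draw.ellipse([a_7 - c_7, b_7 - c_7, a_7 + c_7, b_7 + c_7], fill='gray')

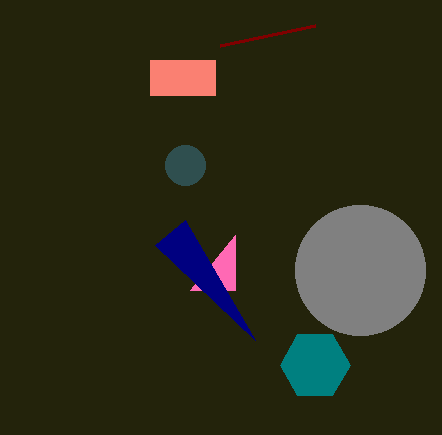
a_1 = 185, b_1 = 165, c_1 = 20, p_2 = 220, q_2 = 45, s_3 = 235, t_3 = 290, a_4 = 315, b_4 = 365, c_4 = 35, p_5 = 255, q_5 = 340, p_6 = 150, q_6 = 60, s_6 = 215, t_6 = 95, a_7 = 360, b_7 = 270, c_7 = 65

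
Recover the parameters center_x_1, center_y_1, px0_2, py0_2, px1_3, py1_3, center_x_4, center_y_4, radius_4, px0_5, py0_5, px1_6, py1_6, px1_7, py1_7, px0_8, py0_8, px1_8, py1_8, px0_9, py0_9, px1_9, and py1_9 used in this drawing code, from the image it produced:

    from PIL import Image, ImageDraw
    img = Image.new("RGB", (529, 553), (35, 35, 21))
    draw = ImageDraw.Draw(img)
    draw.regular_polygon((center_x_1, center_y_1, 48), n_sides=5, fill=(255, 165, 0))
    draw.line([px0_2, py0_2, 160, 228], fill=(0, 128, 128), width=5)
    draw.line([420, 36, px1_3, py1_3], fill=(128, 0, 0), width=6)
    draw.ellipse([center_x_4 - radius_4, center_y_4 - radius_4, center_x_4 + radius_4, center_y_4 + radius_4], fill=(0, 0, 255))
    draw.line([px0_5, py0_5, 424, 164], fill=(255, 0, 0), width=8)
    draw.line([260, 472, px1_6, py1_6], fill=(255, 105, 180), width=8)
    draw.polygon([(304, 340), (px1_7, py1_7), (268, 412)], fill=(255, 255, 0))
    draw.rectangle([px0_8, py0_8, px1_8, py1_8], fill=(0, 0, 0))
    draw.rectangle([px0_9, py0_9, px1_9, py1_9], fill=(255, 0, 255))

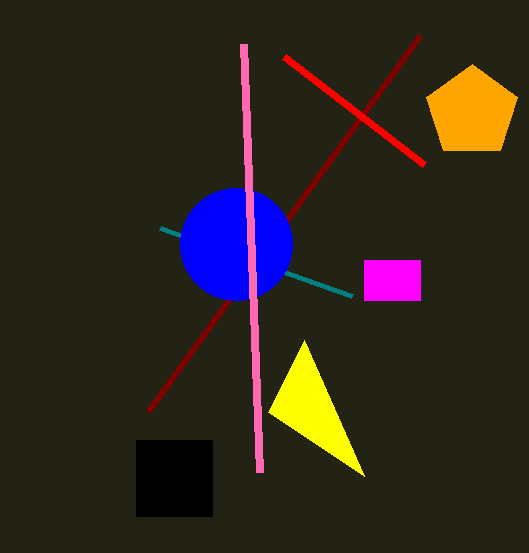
center_x_1 = 472
center_y_1 = 112
px0_2 = 352
py0_2 = 296
px1_3 = 148
py1_3 = 412
center_x_4 = 236
center_y_4 = 244
radius_4 = 56
px0_5 = 284
py0_5 = 56
px1_6 = 244
py1_6 = 44
px1_7 = 364
py1_7 = 476
px0_8 = 136
py0_8 = 440
px1_8 = 212
py1_8 = 516
px0_9 = 364
py0_9 = 260
px1_9 = 420
py1_9 = 300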